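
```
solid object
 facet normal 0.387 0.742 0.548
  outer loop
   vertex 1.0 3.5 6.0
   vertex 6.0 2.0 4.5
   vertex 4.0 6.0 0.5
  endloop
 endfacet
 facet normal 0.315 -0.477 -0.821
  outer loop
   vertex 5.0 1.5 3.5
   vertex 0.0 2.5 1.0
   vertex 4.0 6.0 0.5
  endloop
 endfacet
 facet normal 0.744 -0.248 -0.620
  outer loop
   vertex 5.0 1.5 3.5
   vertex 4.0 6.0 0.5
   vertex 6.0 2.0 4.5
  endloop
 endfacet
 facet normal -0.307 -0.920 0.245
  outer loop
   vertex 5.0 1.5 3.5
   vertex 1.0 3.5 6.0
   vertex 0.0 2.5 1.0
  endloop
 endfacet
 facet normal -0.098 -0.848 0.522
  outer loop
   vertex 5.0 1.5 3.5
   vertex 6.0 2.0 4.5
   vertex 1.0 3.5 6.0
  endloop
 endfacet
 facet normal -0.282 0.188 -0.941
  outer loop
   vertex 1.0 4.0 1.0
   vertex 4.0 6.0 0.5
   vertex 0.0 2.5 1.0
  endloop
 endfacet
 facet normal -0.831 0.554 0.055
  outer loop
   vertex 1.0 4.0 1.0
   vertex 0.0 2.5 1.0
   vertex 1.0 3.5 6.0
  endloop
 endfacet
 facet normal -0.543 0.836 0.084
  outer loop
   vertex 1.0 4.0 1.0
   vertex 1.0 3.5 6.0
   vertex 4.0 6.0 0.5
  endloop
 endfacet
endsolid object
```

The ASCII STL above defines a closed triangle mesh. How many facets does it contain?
8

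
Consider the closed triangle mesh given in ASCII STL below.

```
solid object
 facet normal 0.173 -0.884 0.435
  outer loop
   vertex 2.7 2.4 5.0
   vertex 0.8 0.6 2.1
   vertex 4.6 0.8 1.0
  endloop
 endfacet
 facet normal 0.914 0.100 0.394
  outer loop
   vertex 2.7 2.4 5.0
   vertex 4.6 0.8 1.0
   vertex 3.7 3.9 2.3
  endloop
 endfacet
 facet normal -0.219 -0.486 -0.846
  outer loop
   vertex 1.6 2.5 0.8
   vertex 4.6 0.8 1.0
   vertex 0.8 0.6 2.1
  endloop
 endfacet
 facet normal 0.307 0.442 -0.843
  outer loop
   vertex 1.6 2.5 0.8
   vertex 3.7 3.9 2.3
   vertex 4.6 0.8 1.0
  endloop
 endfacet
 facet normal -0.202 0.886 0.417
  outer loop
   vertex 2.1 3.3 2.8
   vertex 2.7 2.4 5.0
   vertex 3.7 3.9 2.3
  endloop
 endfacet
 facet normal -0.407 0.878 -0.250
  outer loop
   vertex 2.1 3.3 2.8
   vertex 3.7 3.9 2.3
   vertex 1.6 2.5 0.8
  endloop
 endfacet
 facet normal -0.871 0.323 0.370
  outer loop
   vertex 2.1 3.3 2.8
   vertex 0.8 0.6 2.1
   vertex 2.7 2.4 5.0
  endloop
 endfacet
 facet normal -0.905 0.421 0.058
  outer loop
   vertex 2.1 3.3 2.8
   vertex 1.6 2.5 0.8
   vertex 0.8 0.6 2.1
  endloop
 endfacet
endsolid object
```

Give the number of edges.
12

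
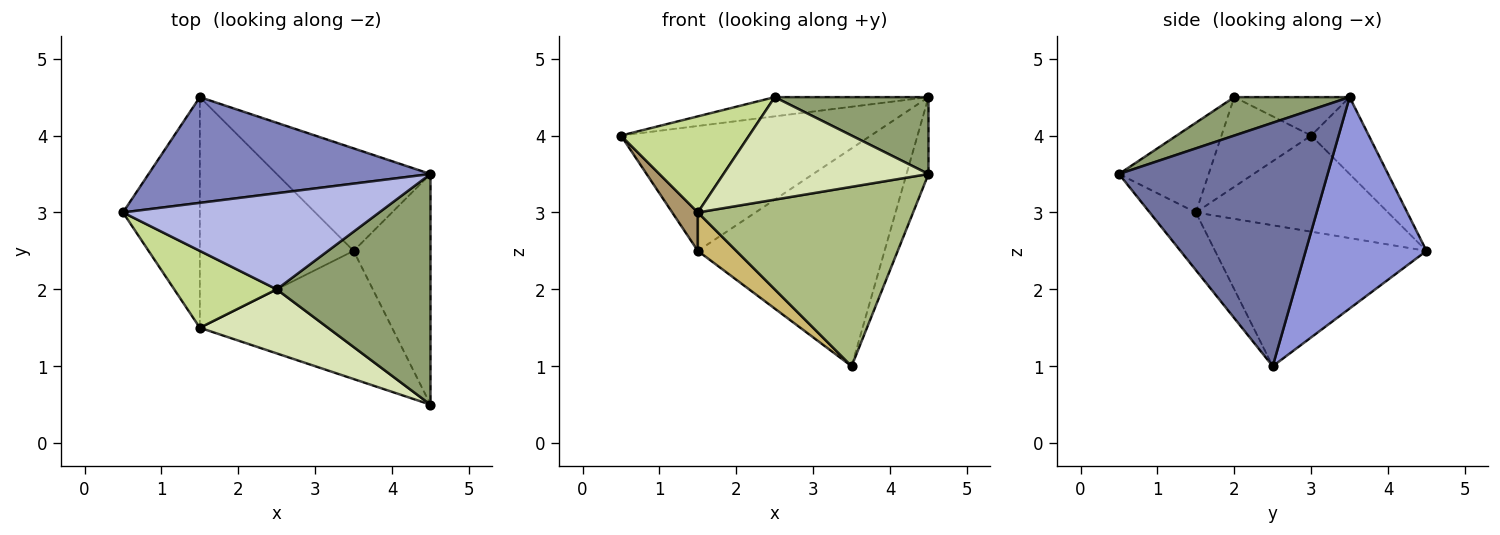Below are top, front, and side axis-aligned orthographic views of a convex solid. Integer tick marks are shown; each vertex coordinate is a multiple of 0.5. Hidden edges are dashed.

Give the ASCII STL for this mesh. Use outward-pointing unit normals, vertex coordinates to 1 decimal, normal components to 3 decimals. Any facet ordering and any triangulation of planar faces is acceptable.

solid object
 facet normal 0.949 0.100 -0.300
  outer loop
   vertex 3.5 2.5 1.0
   vertex 4.5 3.5 4.5
   vertex 4.5 0.5 3.5
  endloop
 endfacet
 facet normal -0.173 0.752 0.636
  outer loop
   vertex 1.5 4.5 2.5
   vertex 0.5 3.0 4.0
   vertex 4.5 3.5 4.5
  endloop
 endfacet
 facet normal 0.505 0.781 -0.367
  outer loop
   vertex 1.5 4.5 2.5
   vertex 4.5 3.5 4.5
   vertex 3.5 2.5 1.0
  endloop
 endfacet
 facet normal -0.146 0.194 0.970
  outer loop
   vertex 2.5 2.0 4.5
   vertex 4.5 3.5 4.5
   vertex 0.5 3.0 4.0
  endloop
 endfacet
 facet normal 0.231 -0.308 0.923
  outer loop
   vertex 2.5 2.0 4.5
   vertex 4.5 0.5 3.5
   vertex 4.5 3.5 4.5
  endloop
 endfacet
 facet normal -0.172 -0.802 -0.573
  outer loop
   vertex 1.5 1.5 3.0
   vertex 3.5 2.5 1.0
   vertex 4.5 0.5 3.5
  endloop
 endfacet
 facet normal -0.480 -0.685 0.548
  outer loop
   vertex 1.5 1.5 3.0
   vertex 2.5 2.0 4.5
   vertex 0.5 3.0 4.0
  endloop
 endfacet
 facet normal -0.348 -0.795 0.497
  outer loop
   vertex 1.5 1.5 3.0
   vertex 4.5 0.5 3.5
   vertex 2.5 2.0 4.5
  endloop
 endfacet
 facet normal -0.777 -0.104 -0.621
  outer loop
   vertex 1.5 1.5 3.0
   vertex 0.5 3.0 4.0
   vertex 1.5 4.5 2.5
  endloop
 endfacet
 facet normal -0.671 -0.122 -0.732
  outer loop
   vertex 1.5 1.5 3.0
   vertex 1.5 4.5 2.5
   vertex 3.5 2.5 1.0
  endloop
 endfacet
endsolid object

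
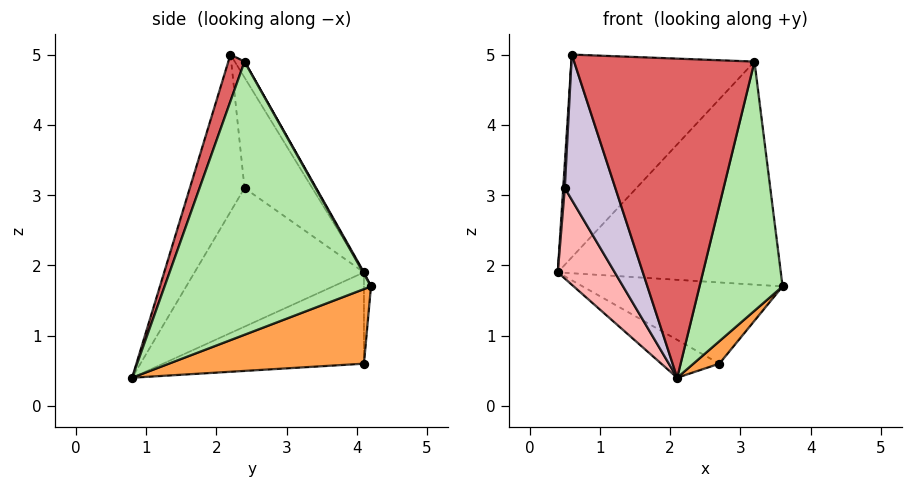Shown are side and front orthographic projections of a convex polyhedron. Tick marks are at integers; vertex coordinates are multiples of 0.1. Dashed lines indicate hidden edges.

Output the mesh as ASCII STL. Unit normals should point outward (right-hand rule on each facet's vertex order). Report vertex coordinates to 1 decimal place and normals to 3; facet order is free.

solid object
 facet normal -0.035 0.997 -0.062
  outer loop
   vertex 2.7 4.1 0.6
   vertex 0.4 4.1 1.9
   vertex 3.6 4.2 1.7
  endloop
 endfacet
 facet normal -0.487 0.141 -0.862
  outer loop
   vertex 2.7 4.1 0.6
   vertex 2.1 0.8 0.4
   vertex 0.4 4.1 1.9
  endloop
 endfacet
 facet normal 0.774 -0.103 -0.624
  outer loop
   vertex 2.7 4.1 0.6
   vertex 3.6 4.2 1.7
   vertex 2.1 0.8 0.4
  endloop
 endfacet
 facet normal 0.003 0.871 0.491
  outer loop
   vertex 3.2 2.4 4.9
   vertex 3.6 4.2 1.7
   vertex 0.4 4.1 1.9
  endloop
 endfacet
 facet normal -0.045 0.850 0.524
  outer loop
   vertex 3.2 2.4 4.9
   vertex 0.4 4.1 1.9
   vertex 0.6 2.2 5.0
  endloop
 endfacet
 facet normal 0.924 -0.372 -0.094
  outer loop
   vertex 3.2 2.4 4.9
   vertex 2.1 0.8 0.4
   vertex 3.6 4.2 1.7
  endloop
 endfacet
 facet normal 0.085 -0.945 0.315
  outer loop
   vertex 3.2 2.4 4.9
   vertex 0.6 2.2 5.0
   vertex 2.1 0.8 0.4
  endloop
 endfacet
 facet normal -0.888 -0.299 -0.349
  outer loop
   vertex 0.5 2.4 3.1
   vertex 0.4 4.1 1.9
   vertex 2.1 0.8 0.4
  endloop
 endfacet
 facet normal -0.998 -0.023 0.050
  outer loop
   vertex 0.5 2.4 3.1
   vertex 0.6 2.2 5.0
   vertex 0.4 4.1 1.9
  endloop
 endfacet
 facet normal -0.734 -0.679 -0.033
  outer loop
   vertex 0.5 2.4 3.1
   vertex 2.1 0.8 0.4
   vertex 0.6 2.2 5.0
  endloop
 endfacet
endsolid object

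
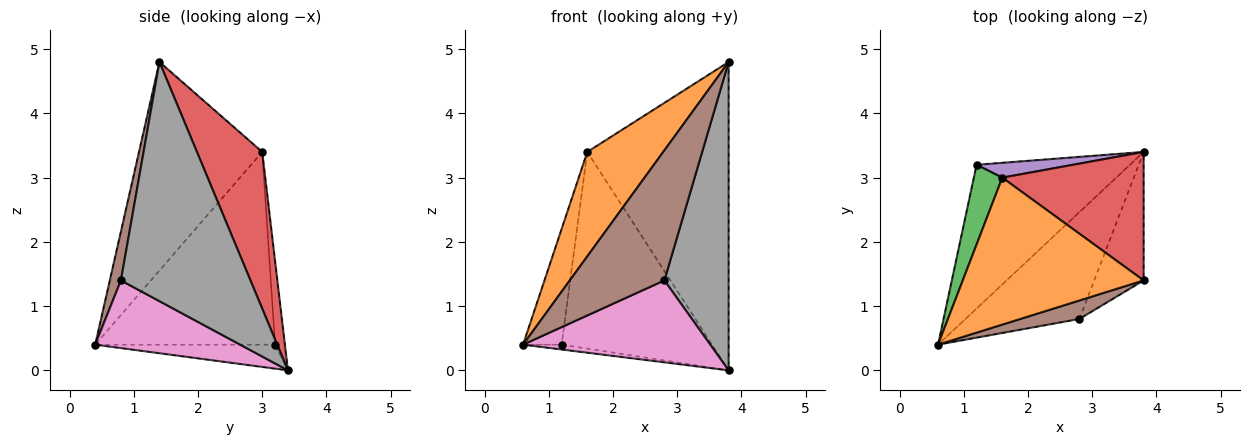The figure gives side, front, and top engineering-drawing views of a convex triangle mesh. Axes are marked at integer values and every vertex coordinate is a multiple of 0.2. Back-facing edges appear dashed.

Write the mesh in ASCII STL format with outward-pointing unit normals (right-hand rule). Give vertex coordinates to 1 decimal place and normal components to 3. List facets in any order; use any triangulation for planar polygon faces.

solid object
 facet normal -0.154 0.033 -0.987
  outer loop
   vertex 1.2 3.2 0.4
   vertex 3.8 3.4 0.0
   vertex 0.6 0.4 0.4
  endloop
 endfacet
 facet normal -0.685 -0.422 0.594
  outer loop
   vertex 1.6 3.0 3.4
   vertex 0.6 0.4 0.4
   vertex 3.8 1.4 4.8
  endloop
 endfacet
 facet normal -0.968 0.207 0.143
  outer loop
   vertex 1.6 3.0 3.4
   vertex 1.2 3.2 0.4
   vertex 0.6 0.4 0.4
  endloop
 endfacet
 facet normal 0.392 0.849 0.354
  outer loop
   vertex 1.6 3.0 3.4
   vertex 3.8 1.4 4.8
   vertex 3.8 3.4 0.0
  endloop
 endfacet
 facet normal -0.065 0.995 0.075
  outer loop
   vertex 1.6 3.0 3.4
   vertex 3.8 3.4 0.0
   vertex 1.2 3.2 0.4
  endloop
 endfacet
 facet normal 0.115 -0.983 0.140
  outer loop
   vertex 2.8 0.8 1.4
   vertex 3.8 1.4 4.8
   vertex 0.6 0.4 0.4
  endloop
 endfacet
 facet normal 0.426 -0.550 -0.718
  outer loop
   vertex 2.8 0.8 1.4
   vertex 0.6 0.4 0.4
   vertex 3.8 3.4 0.0
  endloop
 endfacet
 facet normal 0.881 -0.437 -0.182
  outer loop
   vertex 2.8 0.8 1.4
   vertex 3.8 3.4 0.0
   vertex 3.8 1.4 4.8
  endloop
 endfacet
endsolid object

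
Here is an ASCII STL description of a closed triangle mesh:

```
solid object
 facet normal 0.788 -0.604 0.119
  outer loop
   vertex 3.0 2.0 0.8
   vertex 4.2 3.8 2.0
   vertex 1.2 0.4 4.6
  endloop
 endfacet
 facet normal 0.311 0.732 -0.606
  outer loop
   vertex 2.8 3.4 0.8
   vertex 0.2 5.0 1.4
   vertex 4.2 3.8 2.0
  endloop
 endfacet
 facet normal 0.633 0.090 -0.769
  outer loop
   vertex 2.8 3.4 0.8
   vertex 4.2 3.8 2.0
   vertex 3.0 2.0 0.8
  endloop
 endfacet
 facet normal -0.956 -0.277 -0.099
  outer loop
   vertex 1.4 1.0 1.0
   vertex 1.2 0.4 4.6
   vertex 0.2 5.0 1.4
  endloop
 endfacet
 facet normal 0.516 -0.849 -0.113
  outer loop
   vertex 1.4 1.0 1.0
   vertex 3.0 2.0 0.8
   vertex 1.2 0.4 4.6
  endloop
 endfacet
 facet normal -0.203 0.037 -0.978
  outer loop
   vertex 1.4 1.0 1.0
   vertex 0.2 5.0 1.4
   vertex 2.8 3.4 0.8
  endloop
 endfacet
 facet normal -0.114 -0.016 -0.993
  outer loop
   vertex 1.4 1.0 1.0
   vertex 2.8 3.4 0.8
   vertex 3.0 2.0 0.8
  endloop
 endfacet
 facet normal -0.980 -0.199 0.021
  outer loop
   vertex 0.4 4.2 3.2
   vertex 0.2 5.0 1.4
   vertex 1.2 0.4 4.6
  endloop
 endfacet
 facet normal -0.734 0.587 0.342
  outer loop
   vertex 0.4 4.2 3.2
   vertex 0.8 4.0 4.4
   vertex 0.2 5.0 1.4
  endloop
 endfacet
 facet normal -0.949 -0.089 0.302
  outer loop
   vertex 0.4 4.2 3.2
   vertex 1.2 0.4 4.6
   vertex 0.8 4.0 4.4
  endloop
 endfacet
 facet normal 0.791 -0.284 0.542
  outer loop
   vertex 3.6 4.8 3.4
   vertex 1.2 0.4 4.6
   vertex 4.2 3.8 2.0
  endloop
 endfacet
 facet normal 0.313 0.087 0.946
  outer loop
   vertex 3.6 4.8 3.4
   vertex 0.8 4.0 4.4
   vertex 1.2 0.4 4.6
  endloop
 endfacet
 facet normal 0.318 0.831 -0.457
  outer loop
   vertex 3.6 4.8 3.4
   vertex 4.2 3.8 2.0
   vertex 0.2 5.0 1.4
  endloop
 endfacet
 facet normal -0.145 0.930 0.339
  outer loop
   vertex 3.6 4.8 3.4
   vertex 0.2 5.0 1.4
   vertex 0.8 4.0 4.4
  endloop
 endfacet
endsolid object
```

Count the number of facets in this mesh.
14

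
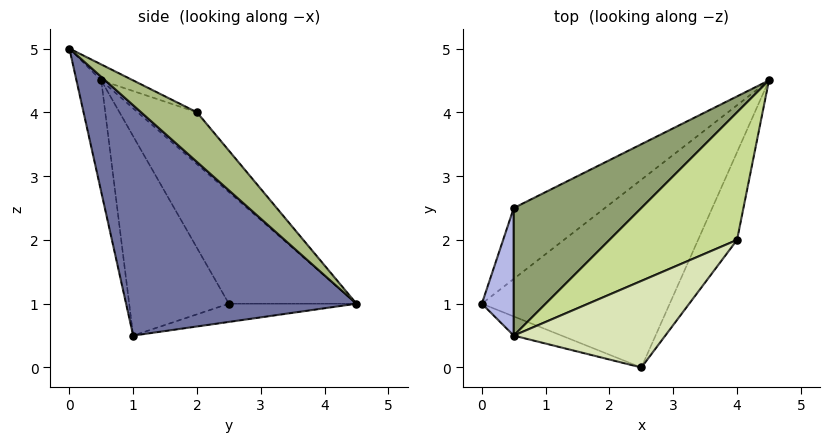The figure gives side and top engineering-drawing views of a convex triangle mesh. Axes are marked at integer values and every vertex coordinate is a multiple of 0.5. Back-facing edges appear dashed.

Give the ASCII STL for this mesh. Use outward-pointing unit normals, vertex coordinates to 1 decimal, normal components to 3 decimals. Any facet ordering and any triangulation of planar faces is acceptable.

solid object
 facet normal 0.574 -0.671 -0.468
  outer loop
   vertex 2.5 0.0 5.0
   vertex 0.0 1.0 0.5
   vertex 4.5 4.5 1.0
  endloop
 endfacet
 facet normal -0.183 0.365 -0.913
  outer loop
   vertex 0.5 2.5 1.0
   vertex 4.5 4.5 1.0
   vertex 0.0 1.0 0.5
  endloop
 endfacet
 facet normal -0.219 -0.971 -0.094
  outer loop
   vertex 0.5 0.5 4.5
   vertex 0.0 1.0 0.5
   vertex 2.5 0.0 5.0
  endloop
 endfacet
 facet normal -0.952 0.266 0.152
  outer loop
   vertex 0.5 0.5 4.5
   vertex 0.5 2.5 1.0
   vertex 0.0 1.0 0.5
  endloop
 endfacet
 facet normal -0.398 0.796 0.455
  outer loop
   vertex 0.5 0.5 4.5
   vertex 4.5 4.5 1.0
   vertex 0.5 2.5 1.0
  endloop
 endfacet
 facet normal 0.585 -0.668 -0.460
  outer loop
   vertex 4.0 2.0 4.0
   vertex 2.5 0.0 5.0
   vertex 4.5 4.5 1.0
  endloop
 endfacet
 facet normal -0.242 0.765 0.597
  outer loop
   vertex 4.0 2.0 4.0
   vertex 4.5 4.5 1.0
   vertex 0.5 0.5 4.5
  endloop
 endfacet
 facet normal -0.091 0.499 0.862
  outer loop
   vertex 4.0 2.0 4.0
   vertex 0.5 0.5 4.5
   vertex 2.5 0.0 5.0
  endloop
 endfacet
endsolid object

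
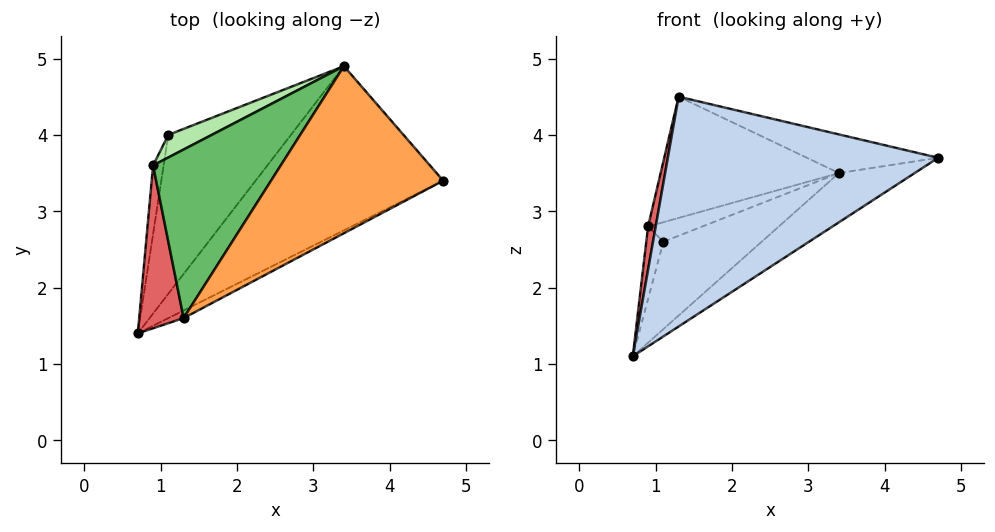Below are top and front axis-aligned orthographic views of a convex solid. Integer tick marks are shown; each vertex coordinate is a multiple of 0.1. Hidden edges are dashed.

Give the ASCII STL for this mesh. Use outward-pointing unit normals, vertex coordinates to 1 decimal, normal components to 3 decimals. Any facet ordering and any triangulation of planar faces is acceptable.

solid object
 facet normal 0.432 0.259 -0.864
  outer loop
   vertex 3.4 4.9 3.5
   vertex 4.7 3.4 3.7
   vertex 0.7 1.4 1.1
  endloop
 endfacet
 facet normal 0.462 -0.886 -0.029
  outer loop
   vertex 1.3 1.6 4.5
   vertex 0.7 1.4 1.1
   vertex 4.7 3.4 3.7
  endloop
 endfacet
 facet normal 0.109 0.224 0.968
  outer loop
   vertex 1.3 1.6 4.5
   vertex 4.7 3.4 3.7
   vertex 3.4 4.9 3.5
  endloop
 endfacet
 facet normal 0.153 0.476 -0.866
  outer loop
   vertex 1.1 4.0 2.6
   vertex 3.4 4.9 3.5
   vertex 0.7 1.4 1.1
  endloop
 endfacet
 facet normal -0.469 0.516 0.717
  outer loop
   vertex 0.9 3.6 2.8
   vertex 1.3 1.6 4.5
   vertex 3.4 4.9 3.5
  endloop
 endfacet
 facet normal -0.483 0.573 0.662
  outer loop
   vertex 0.9 3.6 2.8
   vertex 3.4 4.9 3.5
   vertex 1.1 4.0 2.6
  endloop
 endfacet
 facet normal -0.983 -0.047 0.176
  outer loop
   vertex 0.9 3.6 2.8
   vertex 0.7 1.4 1.1
   vertex 1.3 1.6 4.5
  endloop
 endfacet
 facet normal -0.906 0.307 -0.291
  outer loop
   vertex 0.9 3.6 2.8
   vertex 1.1 4.0 2.6
   vertex 0.7 1.4 1.1
  endloop
 endfacet
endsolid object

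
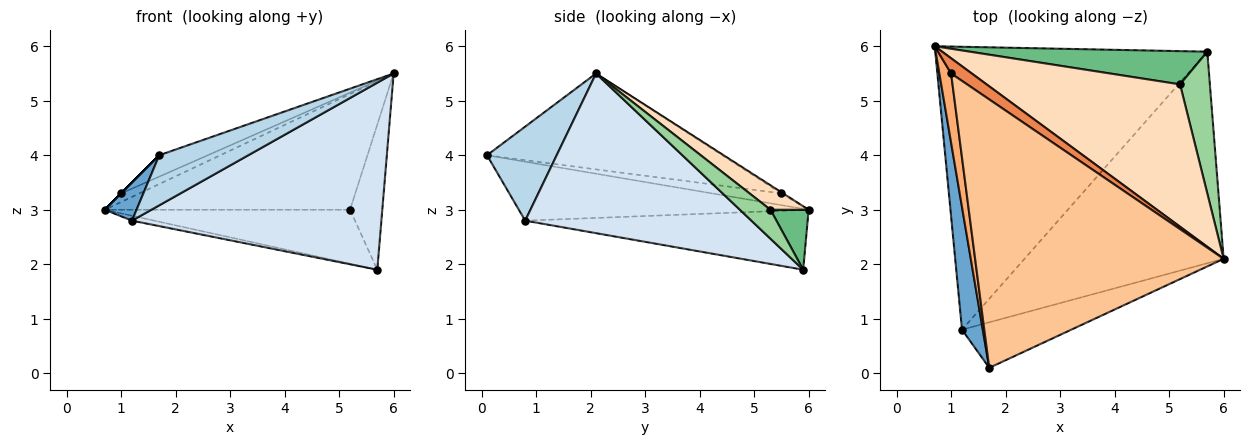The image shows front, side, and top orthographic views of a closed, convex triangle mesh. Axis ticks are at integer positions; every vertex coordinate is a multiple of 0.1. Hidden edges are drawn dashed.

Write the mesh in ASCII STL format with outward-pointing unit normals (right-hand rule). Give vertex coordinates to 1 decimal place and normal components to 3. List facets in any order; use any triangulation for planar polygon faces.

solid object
 facet normal -0.938 -0.103 0.331
  outer loop
   vertex 1.2 0.8 2.8
   vertex 1.7 0.1 4.0
   vertex 0.7 6.0 3.0
  endloop
 endfacet
 facet normal -0.215 0.017 -0.977
  outer loop
   vertex 1.2 0.8 2.8
   vertex 0.7 6.0 3.0
   vertex 5.7 5.9 1.9
  endloop
 endfacet
 facet normal 0.501 -0.640 -0.582
  outer loop
   vertex 1.2 0.8 2.8
   vertex 6.0 2.1 5.5
   vertex 1.7 0.1 4.0
  endloop
 endfacet
 facet normal 0.515 -0.568 -0.642
  outer loop
   vertex 1.2 0.8 2.8
   vertex 5.7 5.9 1.9
   vertex 6.0 2.1 5.5
  endloop
 endfacet
 facet normal -0.047 0.493 0.869
  outer loop
   vertex 1.0 5.5 3.3
   vertex 6.0 2.1 5.5
   vertex 0.7 6.0 3.0
  endloop
 endfacet
 facet normal -0.707 0.000 0.707
  outer loop
   vertex 1.0 5.5 3.3
   vertex 0.7 6.0 3.0
   vertex 1.7 0.1 4.0
  endloop
 endfacet
 facet normal -0.359 0.074 0.930
  outer loop
   vertex 1.0 5.5 3.3
   vertex 1.7 0.1 4.0
   vertex 6.0 2.1 5.5
  endloop
 endfacet
 facet normal 0.098 0.628 0.772
  outer loop
   vertex 5.2 5.3 3.0
   vertex 0.7 6.0 3.0
   vertex 6.0 2.1 5.5
  endloop
 endfacet
 facet normal 0.131 0.844 0.520
  outer loop
   vertex 5.2 5.3 3.0
   vertex 5.7 5.9 1.9
   vertex 0.7 6.0 3.0
  endloop
 endfacet
 facet normal 0.561 0.592 0.578
  outer loop
   vertex 5.2 5.3 3.0
   vertex 6.0 2.1 5.5
   vertex 5.7 5.9 1.9
  endloop
 endfacet
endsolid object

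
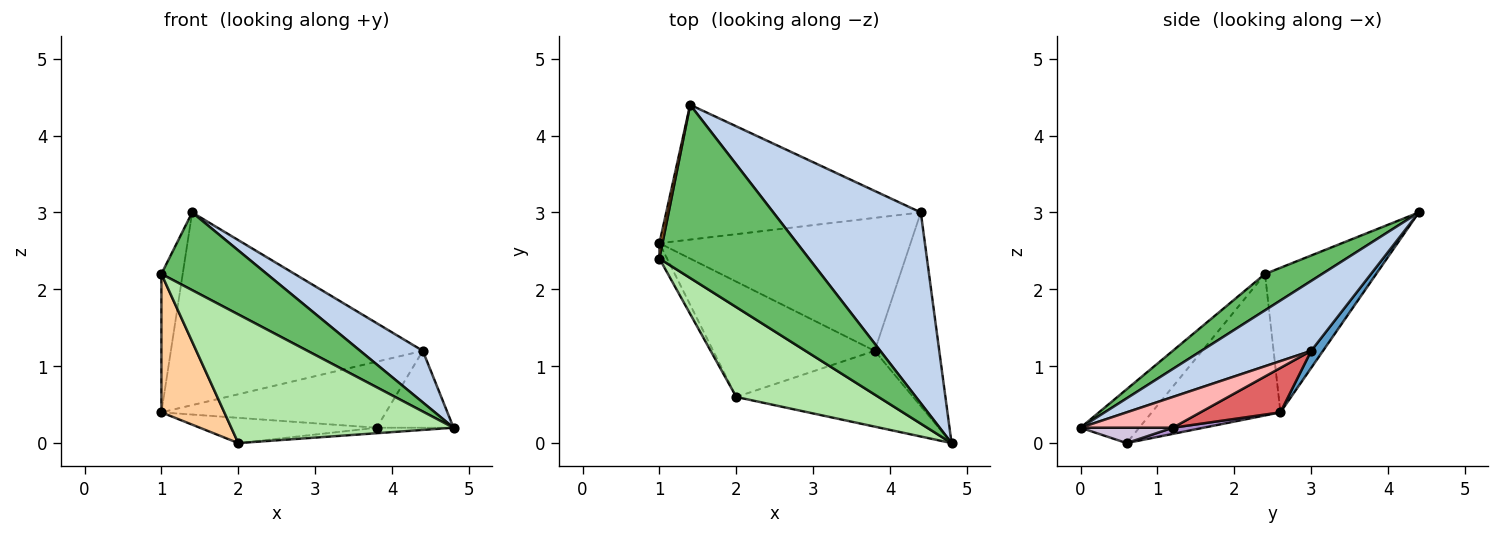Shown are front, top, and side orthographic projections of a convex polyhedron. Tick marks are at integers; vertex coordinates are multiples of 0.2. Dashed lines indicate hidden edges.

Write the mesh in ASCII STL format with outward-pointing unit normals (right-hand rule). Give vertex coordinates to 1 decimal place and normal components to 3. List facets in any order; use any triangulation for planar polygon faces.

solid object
 facet normal 0.038 0.819 -0.573
  outer loop
   vertex 4.4 3.0 1.2
   vertex 1.0 2.6 0.4
   vertex 1.4 4.4 3.0
  endloop
 endfacet
 facet normal 0.416 -0.237 0.878
  outer loop
   vertex 4.4 3.0 1.2
   vertex 1.4 4.4 3.0
   vertex 4.8 0.0 0.2
  endloop
 endfacet
 facet normal -0.982 0.188 0.021
  outer loop
   vertex 1.0 2.4 2.2
   vertex 1.4 4.4 3.0
   vertex 1.0 2.6 0.4
  endloop
 endfacet
 facet normal -0.897 -0.439 -0.049
  outer loop
   vertex 1.0 2.4 2.2
   vertex 1.0 2.6 0.4
   vertex 2.0 0.6 0.0
  endloop
 endfacet
 facet normal 0.216 -0.400 0.891
  outer loop
   vertex 1.0 2.4 2.2
   vertex 4.8 0.0 0.2
   vertex 1.4 4.4 3.0
  endloop
 endfacet
 facet normal -0.212 -0.801 0.559
  outer loop
   vertex 1.0 2.4 2.2
   vertex 2.0 0.6 0.0
   vertex 4.8 0.0 0.2
  endloop
 endfacet
 facet normal 0.156 0.439 -0.885
  outer loop
   vertex 3.8 1.2 0.2
   vertex 1.0 2.6 0.4
   vertex 4.4 3.0 1.2
  endloop
 endfacet
 facet normal 0.405 0.337 -0.850
  outer loop
   vertex 3.8 1.2 0.2
   vertex 4.4 3.0 1.2
   vertex 4.8 0.0 0.2
  endloop
 endfacet
 facet normal 0.037 0.214 -0.976
  outer loop
   vertex 3.8 1.2 0.2
   vertex 2.0 0.6 0.0
   vertex 1.0 2.6 0.4
  endloop
 endfacet
 facet normal 0.086 0.072 -0.994
  outer loop
   vertex 3.8 1.2 0.2
   vertex 4.8 0.0 0.2
   vertex 2.0 0.6 0.0
  endloop
 endfacet
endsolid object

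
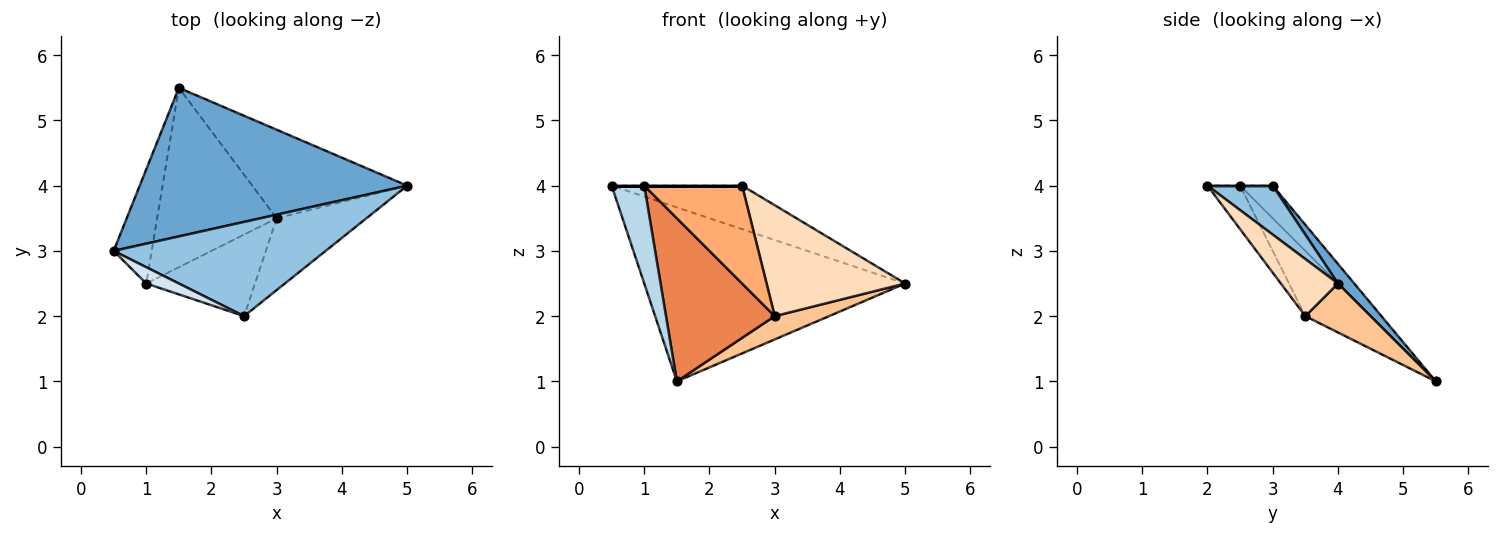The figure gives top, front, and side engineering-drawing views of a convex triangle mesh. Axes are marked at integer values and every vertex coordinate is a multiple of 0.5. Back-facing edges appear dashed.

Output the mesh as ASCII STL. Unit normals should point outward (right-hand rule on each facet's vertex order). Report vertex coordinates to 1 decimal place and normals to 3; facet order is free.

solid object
 facet normal 0.047 0.760 0.649
  outer loop
   vertex 1.5 5.5 1.0
   vertex 0.5 3.0 4.0
   vertex 5.0 4.0 2.5
  endloop
 endfacet
 facet normal 0.205 0.410 0.889
  outer loop
   vertex 2.5 2.0 4.0
   vertex 5.0 4.0 2.5
   vertex 0.5 3.0 4.0
  endloop
 endfacet
 facet normal -0.545 -0.545 -0.636
  outer loop
   vertex 1.0 2.5 4.0
   vertex 0.5 3.0 4.0
   vertex 1.5 5.5 1.0
  endloop
 endfacet
 facet normal 0.000 0.000 1.000
  outer loop
   vertex 1.0 2.5 4.0
   vertex 2.5 2.0 4.0
   vertex 0.5 3.0 4.0
  endloop
 endfacet
 facet normal -0.374 -0.624 -0.686
  outer loop
   vertex 3.0 3.5 2.0
   vertex 1.0 2.5 4.0
   vertex 1.5 5.5 1.0
  endloop
 endfacet
 facet normal -0.248 -0.744 -0.620
  outer loop
   vertex 3.0 3.5 2.0
   vertex 2.5 2.0 4.0
   vertex 1.0 2.5 4.0
  endloop
 endfacet
 facet normal 0.292 -0.243 -0.925
  outer loop
   vertex 3.0 3.5 2.0
   vertex 1.5 5.5 1.0
   vertex 5.0 4.0 2.5
  endloop
 endfacet
 facet normal 0.327 -0.793 -0.513
  outer loop
   vertex 3.0 3.5 2.0
   vertex 5.0 4.0 2.5
   vertex 2.5 2.0 4.0
  endloop
 endfacet
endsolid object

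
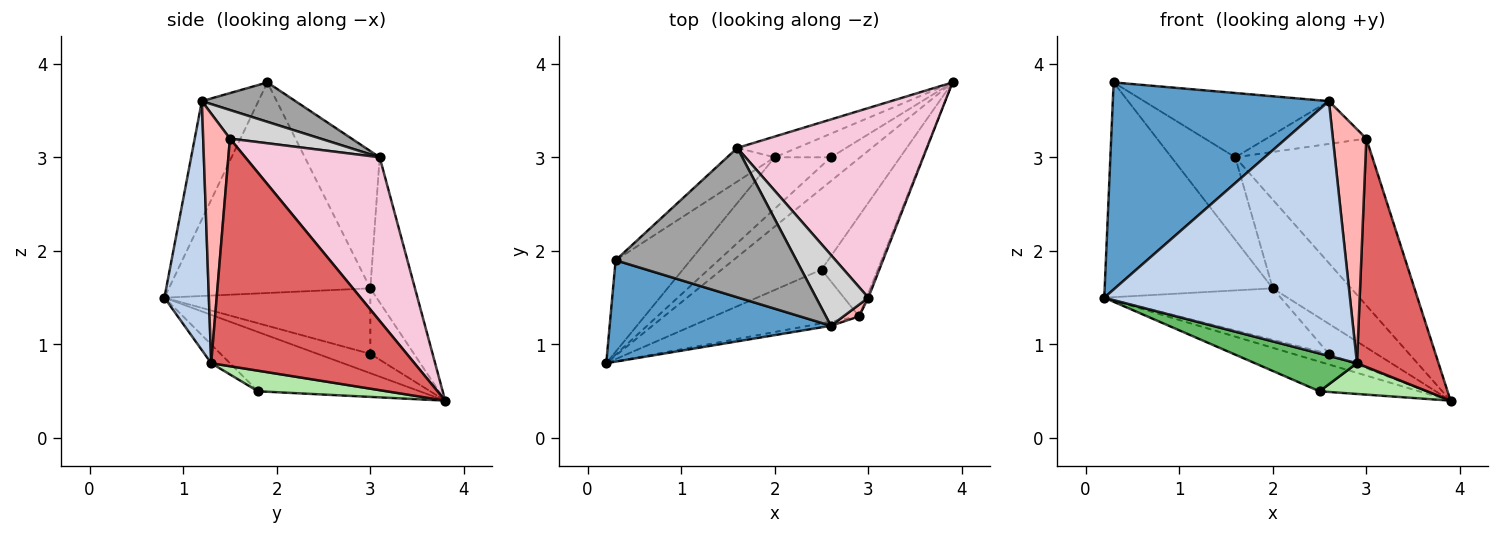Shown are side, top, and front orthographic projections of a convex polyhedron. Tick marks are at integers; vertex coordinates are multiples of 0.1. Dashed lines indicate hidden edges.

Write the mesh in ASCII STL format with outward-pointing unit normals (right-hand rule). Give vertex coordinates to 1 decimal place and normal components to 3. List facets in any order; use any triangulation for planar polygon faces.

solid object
 facet normal -0.229 -0.874 0.428
  outer loop
   vertex 2.6 1.2 3.6
   vertex 0.3 1.9 3.8
   vertex 0.2 0.8 1.5
  endloop
 endfacet
 facet normal 0.178 -0.984 -0.016
  outer loop
   vertex 2.6 1.2 3.6
   vertex 0.2 0.8 1.5
   vertex 2.9 1.3 0.8
  endloop
 endfacet
 facet normal -0.741 0.618 -0.263
  outer loop
   vertex 2.0 3.0 1.6
   vertex 0.2 0.8 1.5
   vertex 0.3 1.9 3.8
  endloop
 endfacet
 facet normal -0.487 0.300 -0.820
  outer loop
   vertex 2.5 1.8 0.5
   vertex 0.2 0.8 1.5
   vertex 3.9 3.8 0.4
  endloop
 endfacet
 facet normal -0.105 -0.572 -0.813
  outer loop
   vertex 2.5 1.8 0.5
   vertex 2.9 1.3 0.8
   vertex 0.2 0.8 1.5
  endloop
 endfacet
 facet normal 0.331 -0.277 -0.902
  outer loop
   vertex 2.5 1.8 0.5
   vertex 3.9 3.8 0.4
   vertex 2.9 1.3 0.8
  endloop
 endfacet
 facet normal 0.928 -0.372 -0.008
  outer loop
   vertex 3.0 1.5 3.2
   vertex 2.9 1.3 0.8
   vertex 3.9 3.8 0.4
  endloop
 endfacet
 facet normal 0.624 -0.780 0.039
  outer loop
   vertex 3.0 1.5 3.2
   vertex 2.6 1.2 3.6
   vertex 2.9 1.3 0.8
  endloop
 endfacet
 facet normal -0.516 0.349 -0.782
  outer loop
   vertex 2.6 3.0 0.9
   vertex 3.9 3.8 0.4
   vertex 0.2 0.8 1.5
  endloop
 endfacet
 facet normal -0.636 0.545 -0.545
  outer loop
   vertex 2.6 3.0 0.9
   vertex 0.2 0.8 1.5
   vertex 2.0 3.0 1.6
  endloop
 endfacet
 facet normal -0.585 0.637 -0.501
  outer loop
   vertex 2.6 3.0 0.9
   vertex 2.0 3.0 1.6
   vertex 3.9 3.8 0.4
  endloop
 endfacet
 facet normal -0.485 0.852 -0.199
  outer loop
   vertex 1.6 3.1 3.0
   vertex 3.9 3.8 0.4
   vertex 2.0 3.0 1.6
  endloop
 endfacet
 facet normal -0.736 0.627 -0.255
  outer loop
   vertex 1.6 3.1 3.0
   vertex 2.0 3.0 1.6
   vertex 0.3 1.9 3.8
  endloop
 endfacet
 facet normal 0.544 0.554 0.630
  outer loop
   vertex 1.6 3.1 3.0
   vertex 3.0 1.5 3.2
   vertex 3.9 3.8 0.4
  endloop
 endfacet
 facet normal 0.196 0.388 0.901
  outer loop
   vertex 1.6 3.1 3.0
   vertex 0.3 1.9 3.8
   vertex 2.6 1.2 3.6
  endloop
 endfacet
 facet normal 0.424 0.468 0.775
  outer loop
   vertex 1.6 3.1 3.0
   vertex 2.6 1.2 3.6
   vertex 3.0 1.5 3.2
  endloop
 endfacet
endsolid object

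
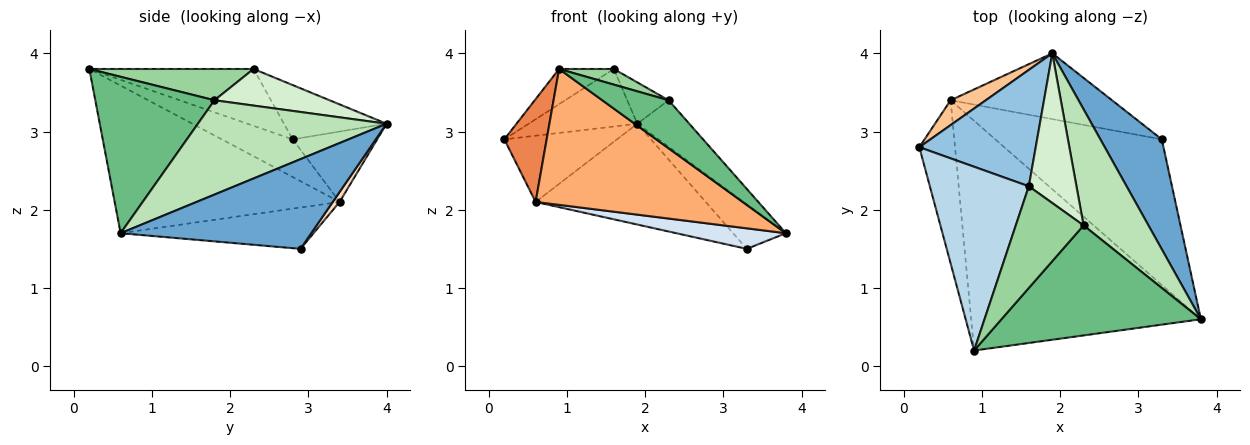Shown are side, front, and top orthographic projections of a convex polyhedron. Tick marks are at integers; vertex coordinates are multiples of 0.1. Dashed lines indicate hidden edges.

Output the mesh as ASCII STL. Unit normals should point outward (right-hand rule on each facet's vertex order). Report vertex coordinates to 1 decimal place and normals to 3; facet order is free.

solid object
 facet normal 0.804 0.223 0.551
  outer loop
   vertex 3.3 2.9 1.5
   vertex 1.9 4.0 3.1
   vertex 3.8 0.6 1.7
  endloop
 endfacet
 facet normal -0.386 0.409 0.827
  outer loop
   vertex 1.6 2.3 3.8
   vertex 1.9 4.0 3.1
   vertex 0.2 2.8 2.9
  endloop
 endfacet
 facet normal -0.491 0.164 0.855
  outer loop
   vertex 1.6 2.3 3.8
   vertex 0.2 2.8 2.9
   vertex 0.9 0.2 3.8
  endloop
 endfacet
 facet normal -0.239 -0.136 -0.962
  outer loop
   vertex 0.6 3.4 2.1
   vertex 3.3 2.9 1.5
   vertex 3.8 0.6 1.7
  endloop
 endfacet
 facet normal -0.666 -0.398 -0.631
  outer loop
   vertex 0.6 3.4 2.1
   vertex 0.9 0.2 3.8
   vertex 0.2 2.8 2.9
  endloop
 endfacet
 facet normal -0.484 -0.446 -0.753
  outer loop
   vertex 0.6 3.4 2.1
   vertex 3.8 0.6 1.7
   vertex 0.9 0.2 3.8
  endloop
 endfacet
 facet normal -0.575 0.766 0.287
  outer loop
   vertex 0.6 3.4 2.1
   vertex 0.2 2.8 2.9
   vertex 1.9 4.0 3.1
  endloop
 endfacet
 facet normal 0.034 0.837 -0.546
  outer loop
   vertex 0.6 3.4 2.1
   vertex 1.9 4.0 3.1
   vertex 3.3 2.9 1.5
  endloop
 endfacet
 facet normal 0.584 -0.325 0.744
  outer loop
   vertex 2.3 1.8 3.4
   vertex 0.9 0.2 3.8
   vertex 3.8 0.6 1.7
  endloop
 endfacet
 facet normal 0.415 -0.138 0.899
  outer loop
   vertex 2.3 1.8 3.4
   vertex 1.6 2.3 3.8
   vertex 0.9 0.2 3.8
  endloop
 endfacet
 facet normal 0.803 0.221 0.553
  outer loop
   vertex 2.3 1.8 3.4
   vertex 3.8 0.6 1.7
   vertex 1.9 4.0 3.1
  endloop
 endfacet
 facet normal 0.595 0.214 0.775
  outer loop
   vertex 2.3 1.8 3.4
   vertex 1.9 4.0 3.1
   vertex 1.6 2.3 3.8
  endloop
 endfacet
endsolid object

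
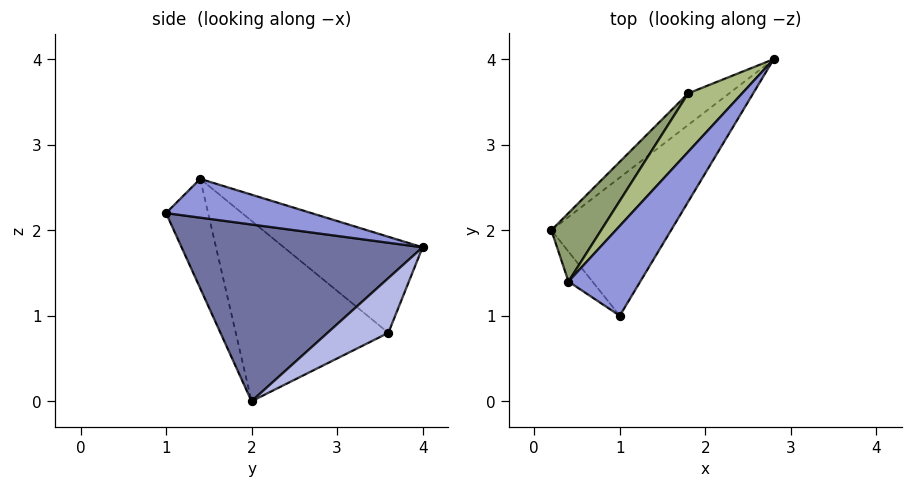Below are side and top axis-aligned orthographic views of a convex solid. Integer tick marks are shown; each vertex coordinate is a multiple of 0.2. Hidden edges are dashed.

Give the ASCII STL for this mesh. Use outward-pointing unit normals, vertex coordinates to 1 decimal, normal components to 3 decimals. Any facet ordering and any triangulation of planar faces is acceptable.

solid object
 facet normal 0.719 -0.496 -0.487
  outer loop
   vertex 1.0 1.0 2.2
   vertex 0.2 2.0 0.0
   vertex 2.8 4.0 1.8
  endloop
 endfacet
 facet normal -0.610 -0.781 -0.133
  outer loop
   vertex 0.4 1.4 2.6
   vertex 0.2 2.0 0.0
   vertex 1.0 1.0 2.2
  endloop
 endfacet
 facet normal 0.468 -0.165 0.868
  outer loop
   vertex 0.4 1.4 2.6
   vertex 1.0 1.0 2.2
   vertex 2.8 4.0 1.8
  endloop
 endfacet
 facet normal 0.716 -0.447 -0.537
  outer loop
   vertex 1.8 3.6 0.8
   vertex 2.8 4.0 1.8
   vertex 0.2 2.0 0.0
  endloop
 endfacet
 facet normal -0.741 0.639 0.205
  outer loop
   vertex 1.8 3.6 0.8
   vertex 0.2 2.0 0.0
   vertex 0.4 1.4 2.6
  endloop
 endfacet
 facet normal -0.630 0.691 0.354
  outer loop
   vertex 1.8 3.6 0.8
   vertex 0.4 1.4 2.6
   vertex 2.8 4.0 1.8
  endloop
 endfacet
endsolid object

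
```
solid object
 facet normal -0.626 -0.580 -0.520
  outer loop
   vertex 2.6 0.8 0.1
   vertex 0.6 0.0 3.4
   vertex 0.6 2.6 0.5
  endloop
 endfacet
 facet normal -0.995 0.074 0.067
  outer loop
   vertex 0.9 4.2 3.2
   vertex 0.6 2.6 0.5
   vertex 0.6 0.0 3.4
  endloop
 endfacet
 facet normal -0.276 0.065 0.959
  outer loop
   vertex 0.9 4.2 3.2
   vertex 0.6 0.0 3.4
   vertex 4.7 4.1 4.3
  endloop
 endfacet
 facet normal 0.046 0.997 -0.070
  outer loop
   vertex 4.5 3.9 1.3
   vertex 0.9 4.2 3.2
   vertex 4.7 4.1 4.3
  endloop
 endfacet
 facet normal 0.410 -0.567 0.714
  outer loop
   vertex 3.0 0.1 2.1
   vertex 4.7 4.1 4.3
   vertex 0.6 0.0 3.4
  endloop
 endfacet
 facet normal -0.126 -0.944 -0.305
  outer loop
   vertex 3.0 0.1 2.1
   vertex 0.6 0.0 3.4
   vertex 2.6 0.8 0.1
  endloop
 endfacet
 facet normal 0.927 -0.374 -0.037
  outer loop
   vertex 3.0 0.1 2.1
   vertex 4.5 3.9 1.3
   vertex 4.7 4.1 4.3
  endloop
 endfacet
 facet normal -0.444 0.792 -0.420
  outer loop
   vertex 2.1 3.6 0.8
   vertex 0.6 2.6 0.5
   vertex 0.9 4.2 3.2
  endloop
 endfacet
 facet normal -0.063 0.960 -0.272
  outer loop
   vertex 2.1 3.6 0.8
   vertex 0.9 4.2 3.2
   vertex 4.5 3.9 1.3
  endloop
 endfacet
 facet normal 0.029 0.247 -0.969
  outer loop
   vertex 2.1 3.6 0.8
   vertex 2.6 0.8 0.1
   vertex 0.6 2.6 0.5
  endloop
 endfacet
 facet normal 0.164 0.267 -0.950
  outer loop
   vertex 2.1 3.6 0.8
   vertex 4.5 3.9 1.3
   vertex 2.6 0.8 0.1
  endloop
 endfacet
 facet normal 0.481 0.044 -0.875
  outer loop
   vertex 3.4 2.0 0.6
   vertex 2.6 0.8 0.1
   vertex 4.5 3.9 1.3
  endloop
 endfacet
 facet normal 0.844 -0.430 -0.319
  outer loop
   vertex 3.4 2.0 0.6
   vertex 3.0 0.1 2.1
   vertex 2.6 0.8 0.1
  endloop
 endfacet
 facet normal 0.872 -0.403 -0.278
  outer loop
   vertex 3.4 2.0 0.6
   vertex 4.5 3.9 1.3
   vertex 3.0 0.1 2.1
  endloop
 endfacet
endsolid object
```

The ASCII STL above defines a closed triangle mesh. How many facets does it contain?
14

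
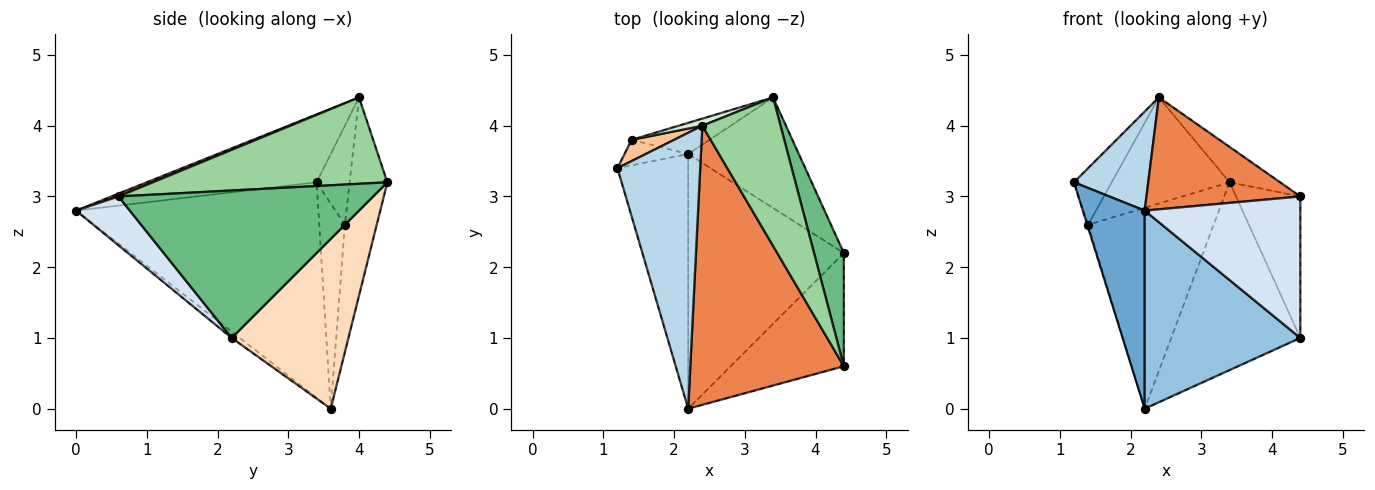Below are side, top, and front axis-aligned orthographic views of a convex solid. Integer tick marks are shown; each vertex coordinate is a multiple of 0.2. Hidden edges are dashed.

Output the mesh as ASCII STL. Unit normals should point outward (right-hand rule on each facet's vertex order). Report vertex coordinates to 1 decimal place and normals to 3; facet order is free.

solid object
 facet normal -0.923 -0.236 -0.303
  outer loop
   vertex 2.2 3.6 0.0
   vertex 2.2 0.0 2.8
   vertex 1.2 3.4 3.2
  endloop
 endfacet
 facet normal -0.032 -0.614 -0.789
  outer loop
   vertex 2.2 3.6 0.0
   vertex 4.4 2.2 1.0
   vertex 2.2 0.0 2.8
  endloop
 endfacet
 facet normal -0.611 -0.267 0.745
  outer loop
   vertex 2.4 4.0 4.4
   vertex 1.2 3.4 3.2
   vertex 2.2 0.0 2.8
  endloop
 endfacet
 facet normal 0.260 -0.754 -0.603
  outer loop
   vertex 4.4 0.6 3.0
   vertex 2.2 0.0 2.8
   vertex 4.4 2.2 1.0
  endloop
 endfacet
 facet normal 0.017 -0.372 0.928
  outer loop
   vertex 4.4 0.6 3.0
   vertex 2.4 4.0 4.4
   vertex 2.2 0.0 2.8
  endloop
 endfacet
 facet normal -0.955 0.033 -0.296
  outer loop
   vertex 1.4 3.8 2.6
   vertex 2.2 3.6 0.0
   vertex 1.2 3.4 3.2
  endloop
 endfacet
 facet normal -0.634 0.724 0.272
  outer loop
   vertex 1.4 3.8 2.6
   vertex 1.2 3.4 3.2
   vertex 2.4 4.0 4.4
  endloop
 endfacet
 facet normal 0.615 0.680 -0.400
  outer loop
   vertex 3.4 4.4 3.2
   vertex 4.4 2.2 1.0
   vertex 2.2 3.6 0.0
  endloop
 endfacet
 facet normal 0.951 0.240 0.192
  outer loop
   vertex 3.4 4.4 3.2
   vertex 4.4 0.6 3.0
   vertex 4.4 2.2 1.0
  endloop
 endfacet
 facet normal 0.732 0.158 0.663
  outer loop
   vertex 3.4 4.4 3.2
   vertex 2.4 4.0 4.4
   vertex 4.4 0.6 3.0
  endloop
 endfacet
 facet normal -0.243 0.959 -0.149
  outer loop
   vertex 3.4 4.4 3.2
   vertex 2.2 3.6 0.0
   vertex 1.4 3.8 2.6
  endloop
 endfacet
 facet normal -0.304 0.951 0.063
  outer loop
   vertex 3.4 4.4 3.2
   vertex 1.4 3.8 2.6
   vertex 2.4 4.0 4.4
  endloop
 endfacet
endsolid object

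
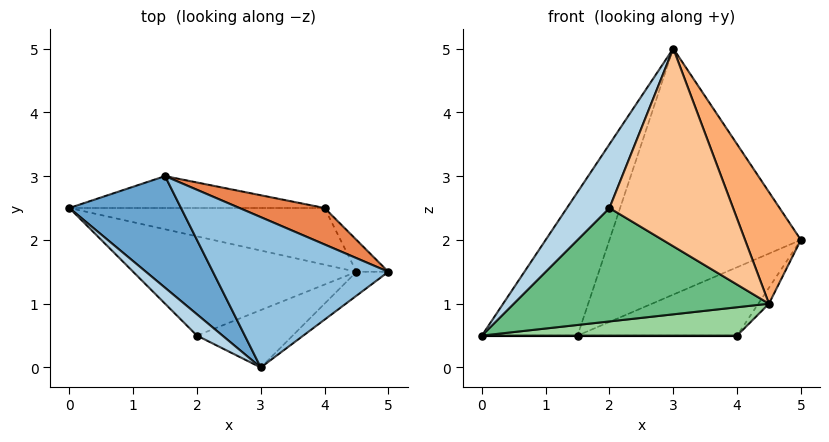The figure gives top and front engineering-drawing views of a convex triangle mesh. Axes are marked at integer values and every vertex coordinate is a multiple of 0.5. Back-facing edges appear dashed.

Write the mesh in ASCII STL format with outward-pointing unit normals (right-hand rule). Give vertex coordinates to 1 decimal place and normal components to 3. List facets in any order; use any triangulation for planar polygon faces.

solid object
 facet normal -0.254 0.763 0.594
  outer loop
   vertex 1.5 3.0 0.5
   vertex 0.0 2.5 0.5
   vertex 3.0 0.0 5.0
  endloop
 endfacet
 facet normal 0.141 0.845 0.516
  outer loop
   vertex 1.5 3.0 0.5
   vertex 3.0 0.0 5.0
   vertex 5.0 1.5 2.0
  endloop
 endfacet
 facet normal -0.784 -0.588 0.196
  outer loop
   vertex 2.0 0.5 2.5
   vertex 3.0 0.0 5.0
   vertex 0.0 2.5 0.5
  endloop
 endfacet
 facet normal 0.000 0.000 -1.000
  outer loop
   vertex 4.0 2.5 0.5
   vertex 0.0 2.5 0.5
   vertex 1.5 3.0 0.5
  endloop
 endfacet
 facet normal 0.174 0.869 0.463
  outer loop
   vertex 4.0 2.5 0.5
   vertex 1.5 3.0 0.5
   vertex 5.0 1.5 2.0
  endloop
 endfacet
 facet normal 0.386 -0.902 -0.193
  outer loop
   vertex 4.5 1.5 1.0
   vertex 5.0 1.5 2.0
   vertex 3.0 0.0 5.0
  endloop
 endfacet
 facet normal 0.212 -0.939 -0.272
  outer loop
   vertex 4.5 1.5 1.0
   vertex 3.0 0.0 5.0
   vertex 2.0 0.5 2.5
  endloop
 endfacet
 facet normal 0.873 0.218 -0.436
  outer loop
   vertex 4.5 1.5 1.0
   vertex 4.0 2.5 0.5
   vertex 5.0 1.5 2.0
  endloop
 endfacet
 facet normal -0.094 -0.749 -0.656
  outer loop
   vertex 4.5 1.5 1.0
   vertex 2.0 0.5 2.5
   vertex 0.0 2.5 0.5
  endloop
 endfacet
 facet normal 0.000 -0.447 -0.894
  outer loop
   vertex 4.5 1.5 1.0
   vertex 0.0 2.5 0.5
   vertex 4.0 2.5 0.5
  endloop
 endfacet
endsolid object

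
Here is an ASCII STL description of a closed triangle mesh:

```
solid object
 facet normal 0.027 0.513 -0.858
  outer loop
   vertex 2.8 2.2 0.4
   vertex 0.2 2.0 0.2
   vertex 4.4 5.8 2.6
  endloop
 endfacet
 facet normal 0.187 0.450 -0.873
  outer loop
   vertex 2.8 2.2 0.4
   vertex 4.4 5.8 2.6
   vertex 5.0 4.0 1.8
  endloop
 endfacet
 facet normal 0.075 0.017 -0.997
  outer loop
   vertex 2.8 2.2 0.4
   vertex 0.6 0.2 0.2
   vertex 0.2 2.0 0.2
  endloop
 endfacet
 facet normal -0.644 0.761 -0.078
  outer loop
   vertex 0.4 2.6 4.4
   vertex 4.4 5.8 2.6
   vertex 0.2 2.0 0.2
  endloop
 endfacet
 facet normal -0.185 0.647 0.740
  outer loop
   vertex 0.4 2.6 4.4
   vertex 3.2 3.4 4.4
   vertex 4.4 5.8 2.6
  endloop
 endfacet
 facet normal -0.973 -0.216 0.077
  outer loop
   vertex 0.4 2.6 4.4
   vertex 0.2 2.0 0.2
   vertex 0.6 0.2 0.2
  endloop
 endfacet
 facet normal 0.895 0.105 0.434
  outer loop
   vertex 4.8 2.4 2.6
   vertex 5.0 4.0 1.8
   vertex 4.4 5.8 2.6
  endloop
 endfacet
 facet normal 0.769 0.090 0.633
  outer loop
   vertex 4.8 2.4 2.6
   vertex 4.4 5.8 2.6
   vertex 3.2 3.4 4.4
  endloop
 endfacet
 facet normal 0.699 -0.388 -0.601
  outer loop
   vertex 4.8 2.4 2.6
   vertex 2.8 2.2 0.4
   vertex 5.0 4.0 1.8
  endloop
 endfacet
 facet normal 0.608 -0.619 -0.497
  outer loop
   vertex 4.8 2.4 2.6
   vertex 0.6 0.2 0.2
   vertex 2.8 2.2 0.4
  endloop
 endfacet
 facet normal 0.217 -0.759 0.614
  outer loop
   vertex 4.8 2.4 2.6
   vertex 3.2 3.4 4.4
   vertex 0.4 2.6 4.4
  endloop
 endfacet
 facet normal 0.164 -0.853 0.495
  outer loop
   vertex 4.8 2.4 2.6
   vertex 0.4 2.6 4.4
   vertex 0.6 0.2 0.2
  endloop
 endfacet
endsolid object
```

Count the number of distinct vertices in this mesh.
8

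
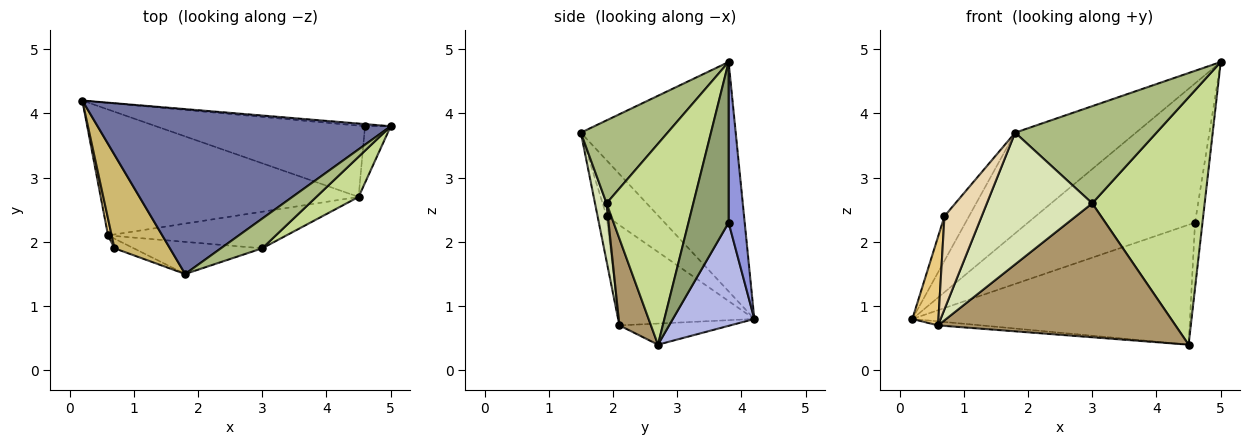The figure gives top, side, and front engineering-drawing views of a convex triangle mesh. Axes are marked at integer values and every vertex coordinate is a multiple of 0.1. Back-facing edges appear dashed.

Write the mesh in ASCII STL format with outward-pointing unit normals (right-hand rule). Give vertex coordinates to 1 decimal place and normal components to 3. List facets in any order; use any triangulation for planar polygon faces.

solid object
 facet normal -0.555 0.433 0.710
  outer loop
   vertex 1.8 1.5 3.7
   vertex 5.0 3.8 4.8
   vertex 0.2 4.2 0.8
  endloop
 endfacet
 facet normal -0.082 0.032 -0.996
  outer loop
   vertex 0.6 2.1 0.7
   vertex 0.2 4.2 0.8
   vertex 4.5 2.7 0.4
  endloop
 endfacet
 facet normal 0.096 0.995 -0.015
  outer loop
   vertex 4.6 3.8 2.3
   vertex 0.2 4.2 0.8
   vertex 5.0 3.8 4.8
  endloop
 endfacet
 facet normal 0.245 0.833 -0.495
  outer loop
   vertex 4.6 3.8 2.3
   vertex 4.5 2.7 0.4
   vertex 0.2 4.2 0.8
  endloop
 endfacet
 facet normal 0.971 0.180 -0.155
  outer loop
   vertex 4.6 3.8 2.3
   vertex 5.0 3.8 4.8
   vertex 4.5 2.7 0.4
  endloop
 endfacet
 facet normal 0.506 -0.825 0.252
  outer loop
   vertex 3.0 1.9 2.6
   vertex 5.0 3.8 4.8
   vertex 1.8 1.5 3.7
  endloop
 endfacet
 facet normal 0.606 -0.785 0.127
  outer loop
   vertex 3.0 1.9 2.6
   vertex 4.5 2.7 0.4
   vertex 5.0 3.8 4.8
  endloop
 endfacet
 facet normal 0.106 -0.966 -0.236
  outer loop
   vertex 3.0 1.9 2.6
   vertex 1.8 1.5 3.7
   vertex 0.6 2.1 0.7
  endloop
 endfacet
 facet normal 0.127 -0.957 -0.261
  outer loop
   vertex 3.0 1.9 2.6
   vertex 0.6 2.1 0.7
   vertex 4.5 2.7 0.4
  endloop
 endfacet
 facet normal -0.673 0.318 0.668
  outer loop
   vertex 0.7 1.9 2.4
   vertex 1.8 1.5 3.7
   vertex 0.2 4.2 0.8
  endloop
 endfacet
 facet normal -0.981 -0.189 0.036
  outer loop
   vertex 0.7 1.9 2.4
   vertex 0.2 4.2 0.8
   vertex 0.6 2.1 0.7
  endloop
 endfacet
 facet normal -0.233 -0.967 -0.100
  outer loop
   vertex 0.7 1.9 2.4
   vertex 0.6 2.1 0.7
   vertex 1.8 1.5 3.7
  endloop
 endfacet
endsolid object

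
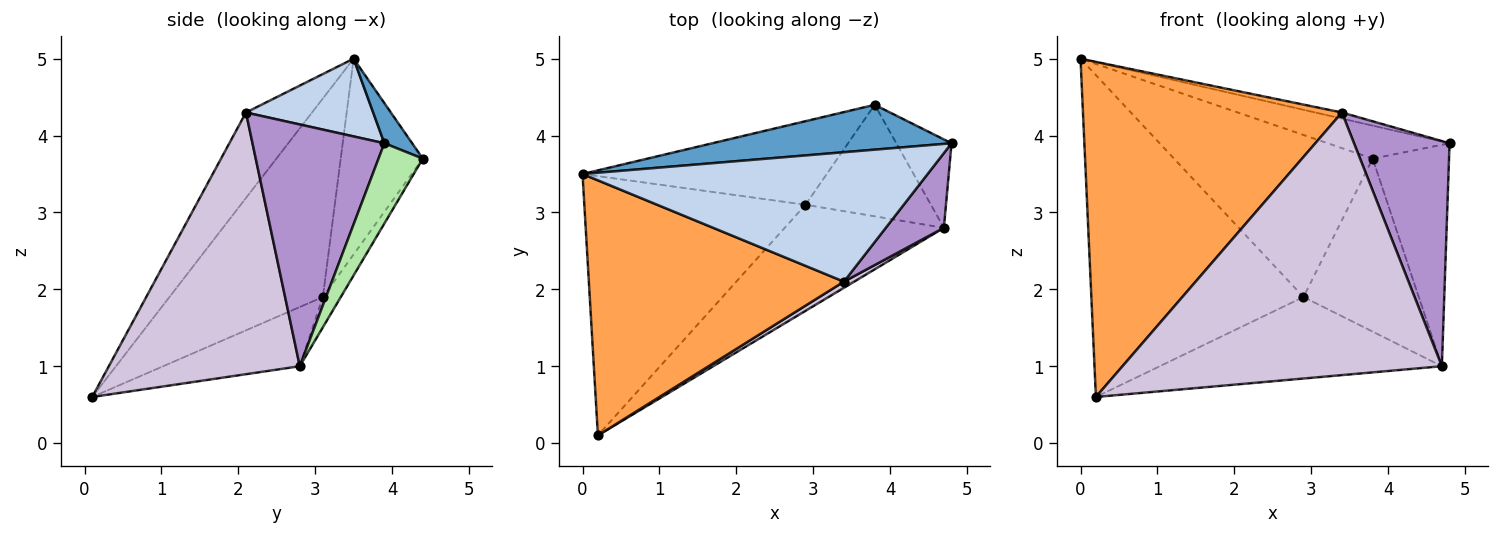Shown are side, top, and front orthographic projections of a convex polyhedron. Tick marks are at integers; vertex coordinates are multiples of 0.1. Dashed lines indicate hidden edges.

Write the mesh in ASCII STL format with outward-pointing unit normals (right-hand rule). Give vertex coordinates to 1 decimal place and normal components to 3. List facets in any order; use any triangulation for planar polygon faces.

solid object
 facet normal 0.134 0.587 0.798
  outer loop
   vertex 3.8 4.4 3.7
   vertex 0.0 3.5 5.0
   vertex 4.8 3.9 3.9
  endloop
 endfacet
 facet normal 0.220 0.046 0.975
  outer loop
   vertex 3.4 2.1 4.3
   vertex 4.8 3.9 3.9
   vertex 0.0 3.5 5.0
  endloop
 endfacet
 facet normal -0.199 -0.780 0.594
  outer loop
   vertex 3.4 2.1 4.3
   vertex 0.0 3.5 5.0
   vertex 0.2 0.1 0.6
  endloop
 endfacet
 facet normal -0.491 0.679 -0.547
  outer loop
   vertex 2.9 3.1 1.9
   vertex 0.2 0.1 0.6
   vertex 0.0 3.5 5.0
  endloop
 endfacet
 facet normal -0.345 0.834 -0.430
  outer loop
   vertex 2.9 3.1 1.9
   vertex 0.0 3.5 5.0
   vertex 3.8 4.4 3.7
  endloop
 endfacet
 facet normal 0.474 0.818 -0.327
  outer loop
   vertex 4.7 2.8 1.0
   vertex 3.8 4.4 3.7
   vertex 4.8 3.9 3.9
  endloop
 endfacet
 facet normal -0.130 0.833 -0.537
  outer loop
   vertex 4.7 2.8 1.0
   vertex 2.9 3.1 1.9
   vertex 3.8 4.4 3.7
  endloop
 endfacet
 facet normal -0.283 0.584 -0.761
  outer loop
   vertex 4.7 2.8 1.0
   vertex 0.2 0.1 0.6
   vertex 2.9 3.1 1.9
  endloop
 endfacet
 facet normal 0.795 -0.576 0.191
  outer loop
   vertex 4.7 2.8 1.0
   vertex 4.8 3.9 3.9
   vertex 3.4 2.1 4.3
  endloop
 endfacet
 facet normal 0.513 -0.858 0.020
  outer loop
   vertex 4.7 2.8 1.0
   vertex 3.4 2.1 4.3
   vertex 0.2 0.1 0.6
  endloop
 endfacet
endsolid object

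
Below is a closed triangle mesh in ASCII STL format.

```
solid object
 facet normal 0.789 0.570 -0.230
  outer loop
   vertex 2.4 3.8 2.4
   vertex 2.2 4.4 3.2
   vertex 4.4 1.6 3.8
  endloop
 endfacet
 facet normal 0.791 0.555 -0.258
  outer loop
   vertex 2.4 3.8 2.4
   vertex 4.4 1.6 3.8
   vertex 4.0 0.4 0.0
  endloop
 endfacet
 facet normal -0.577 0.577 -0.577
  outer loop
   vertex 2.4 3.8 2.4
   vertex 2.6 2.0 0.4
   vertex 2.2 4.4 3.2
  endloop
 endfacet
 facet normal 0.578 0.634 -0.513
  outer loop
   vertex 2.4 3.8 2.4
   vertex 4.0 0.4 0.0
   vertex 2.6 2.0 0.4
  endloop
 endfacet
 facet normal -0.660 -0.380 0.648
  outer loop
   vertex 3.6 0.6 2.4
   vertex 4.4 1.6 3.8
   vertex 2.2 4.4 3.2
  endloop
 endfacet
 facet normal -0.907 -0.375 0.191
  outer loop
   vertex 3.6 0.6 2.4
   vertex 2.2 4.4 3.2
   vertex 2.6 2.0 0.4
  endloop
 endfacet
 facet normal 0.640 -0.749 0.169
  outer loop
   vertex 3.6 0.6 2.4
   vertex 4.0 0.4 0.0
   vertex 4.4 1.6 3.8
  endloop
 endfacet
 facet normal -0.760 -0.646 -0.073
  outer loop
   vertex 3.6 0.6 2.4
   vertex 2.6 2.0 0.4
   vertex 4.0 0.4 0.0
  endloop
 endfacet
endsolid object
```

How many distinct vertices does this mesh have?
6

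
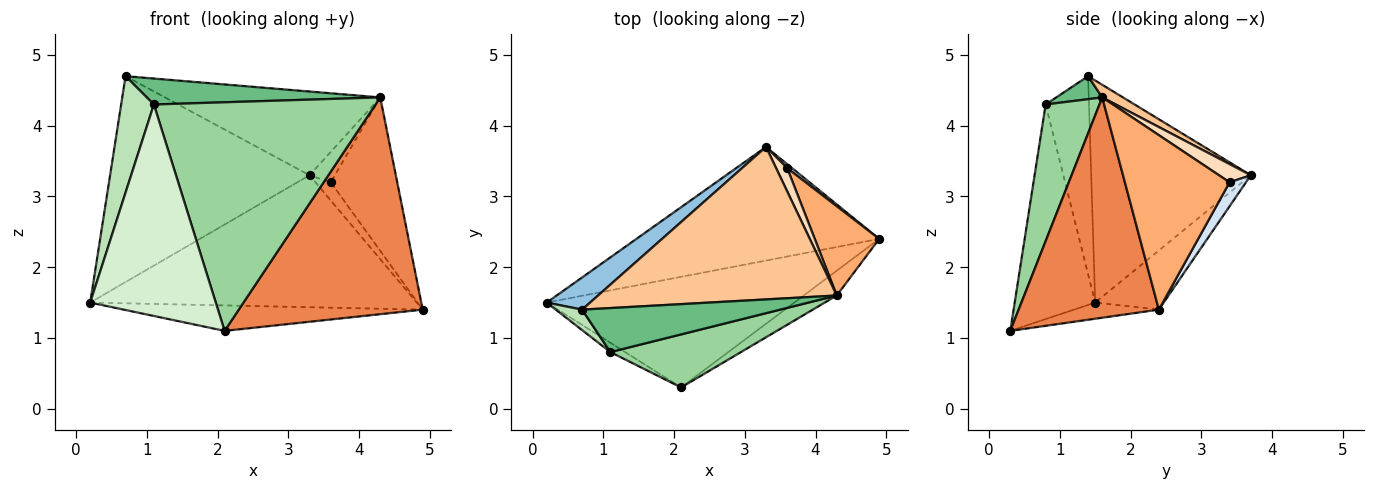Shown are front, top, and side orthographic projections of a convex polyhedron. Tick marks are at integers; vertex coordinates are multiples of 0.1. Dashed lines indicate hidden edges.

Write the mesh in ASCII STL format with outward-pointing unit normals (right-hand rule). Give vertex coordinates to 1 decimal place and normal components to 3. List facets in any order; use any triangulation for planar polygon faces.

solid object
 facet normal -0.157 0.748 -0.644
  outer loop
   vertex 3.3 3.7 3.3
   vertex 4.9 2.4 1.4
   vertex 0.2 1.5 1.5
  endloop
 endfacet
 facet normal -0.620 0.775 0.121
  outer loop
   vertex 0.7 1.4 4.7
   vertex 3.3 3.7 3.3
   vertex 0.2 1.5 1.5
  endloop
 endfacet
 facet normal -0.064 0.224 -0.973
  outer loop
   vertex 2.1 0.3 1.1
   vertex 0.2 1.5 1.5
   vertex 4.9 2.4 1.4
  endloop
 endfacet
 facet normal 0.724 0.674 0.148
  outer loop
   vertex 3.6 3.4 3.2
   vertex 4.9 2.4 1.4
   vertex 3.3 3.7 3.3
  endloop
 endfacet
 facet normal 0.604 -0.792 -0.090
  outer loop
   vertex 4.3 1.6 4.4
   vertex 2.1 0.3 1.1
   vertex 4.9 2.4 1.4
  endloop
 endfacet
 facet normal 0.806 0.512 0.298
  outer loop
   vertex 4.3 1.6 4.4
   vertex 4.9 2.4 1.4
   vertex 3.6 3.4 3.2
  endloop
 endfacet
 facet normal 0.046 0.481 0.876
  outer loop
   vertex 4.3 1.6 4.4
   vertex 3.3 3.7 3.3
   vertex 0.7 1.4 4.7
  endloop
 endfacet
 facet normal 0.706 0.562 0.431
  outer loop
   vertex 4.3 1.6 4.4
   vertex 3.6 3.4 3.2
   vertex 3.3 3.7 3.3
  endloop
 endfacet
 facet normal 0.100 -0.505 0.857
  outer loop
   vertex 1.1 0.8 4.3
   vertex 4.3 1.6 4.4
   vertex 0.7 1.4 4.7
  endloop
 endfacet
 facet normal 0.230 -0.948 0.220
  outer loop
   vertex 1.1 0.8 4.3
   vertex 2.1 0.3 1.1
   vertex 4.3 1.6 4.4
  endloop
 endfacet
 facet normal -0.794 -0.599 0.105
  outer loop
   vertex 1.1 0.8 4.3
   vertex 0.7 1.4 4.7
   vertex 0.2 1.5 1.5
  endloop
 endfacet
 facet normal -0.539 -0.841 -0.037
  outer loop
   vertex 1.1 0.8 4.3
   vertex 0.2 1.5 1.5
   vertex 2.1 0.3 1.1
  endloop
 endfacet
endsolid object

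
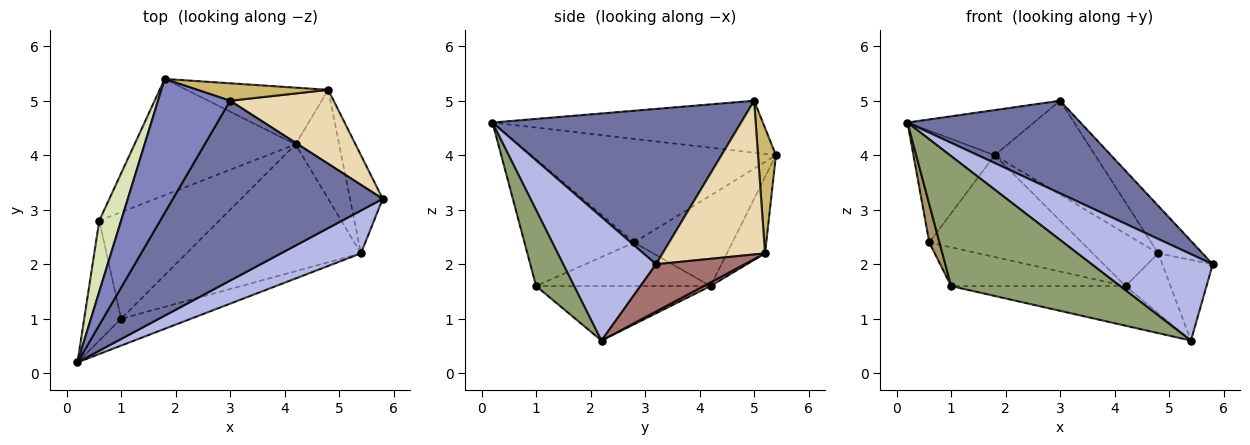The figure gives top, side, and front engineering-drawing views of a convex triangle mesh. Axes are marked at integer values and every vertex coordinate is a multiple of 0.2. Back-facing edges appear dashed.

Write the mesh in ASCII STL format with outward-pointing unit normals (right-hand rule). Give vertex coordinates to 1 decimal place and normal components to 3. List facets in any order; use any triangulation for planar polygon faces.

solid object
 facet normal 0.550 -0.383 0.743
  outer loop
   vertex 3.0 5.0 5.0
   vertex 0.2 0.2 4.6
   vertex 5.8 3.2 2.0
  endloop
 endfacet
 facet normal -0.564 0.264 0.782
  outer loop
   vertex 3.0 5.0 5.0
   vertex 1.8 5.4 4.0
   vertex 0.2 0.2 4.6
  endloop
 endfacet
 facet normal -0.286 0.286 -0.915
  outer loop
   vertex 5.4 2.2 0.6
   vertex 1.0 1.0 1.6
   vertex 4.2 4.2 1.6
  endloop
 endfacet
 facet normal 0.566 -0.739 0.366
  outer loop
   vertex 5.4 2.2 0.6
   vertex 5.8 3.2 2.0
   vertex 0.2 0.2 4.6
  endloop
 endfacet
 facet normal 0.216 -0.956 -0.197
  outer loop
   vertex 5.4 2.2 0.6
   vertex 0.2 0.2 4.6
   vertex 1.0 1.0 1.6
  endloop
 endfacet
 facet normal -0.390 0.606 -0.693
  outer loop
   vertex 0.6 2.8 2.4
   vertex 1.8 5.4 4.0
   vertex 4.2 4.2 1.6
  endloop
 endfacet
 facet normal -0.323 0.323 -0.889
  outer loop
   vertex 0.6 2.8 2.4
   vertex 4.2 4.2 1.6
   vertex 1.0 1.0 1.6
  endloop
 endfacet
 facet normal -0.931 0.309 0.196
  outer loop
   vertex 0.6 2.8 2.4
   vertex 0.2 0.2 4.6
   vertex 1.8 5.4 4.0
  endloop
 endfacet
 facet normal -0.956 -0.089 -0.279
  outer loop
   vertex 0.6 2.8 2.4
   vertex 1.0 1.0 1.6
   vertex 0.2 0.2 4.6
  endloop
 endfacet
 facet normal 0.173 0.968 0.180
  outer loop
   vertex 4.8 5.2 2.2
   vertex 1.8 5.4 4.0
   vertex 3.0 5.0 5.0
  endloop
 endfacet
 facet normal -0.368 0.631 -0.683
  outer loop
   vertex 4.8 5.2 2.2
   vertex 4.2 4.2 1.6
   vertex 1.8 5.4 4.0
  endloop
 endfacet
 facet normal 0.781 0.338 0.526
  outer loop
   vertex 4.8 5.2 2.2
   vertex 3.0 5.0 5.0
   vertex 5.8 3.2 2.0
  endloop
 endfacet
 facet normal 0.745 0.424 -0.516
  outer loop
   vertex 4.8 5.2 2.2
   vertex 5.8 3.2 2.0
   vertex 5.4 2.2 0.6
  endloop
 endfacet
 facet normal 0.073 0.481 -0.874
  outer loop
   vertex 4.8 5.2 2.2
   vertex 5.4 2.2 0.6
   vertex 4.2 4.2 1.6
  endloop
 endfacet
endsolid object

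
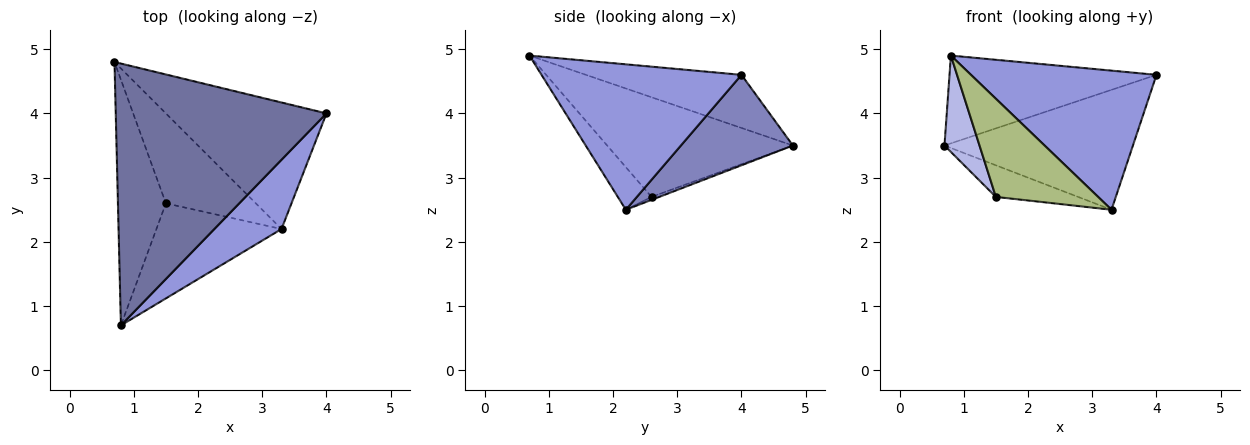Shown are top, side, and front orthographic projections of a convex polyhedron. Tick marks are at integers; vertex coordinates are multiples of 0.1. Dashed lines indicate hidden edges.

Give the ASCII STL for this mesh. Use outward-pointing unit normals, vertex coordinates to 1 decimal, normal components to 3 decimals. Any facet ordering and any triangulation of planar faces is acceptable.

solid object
 facet normal -0.232 0.309 0.922
  outer loop
   vertex 0.8 0.7 4.9
   vertex 4.0 4.0 4.6
   vertex 0.7 4.8 3.5
  endloop
 endfacet
 facet normal 0.378 0.637 -0.672
  outer loop
   vertex 3.3 2.2 2.5
   vertex 0.7 4.8 3.5
   vertex 4.0 4.0 4.6
  endloop
 endfacet
 facet normal 0.694 -0.644 0.321
  outer loop
   vertex 3.3 2.2 2.5
   vertex 4.0 4.0 4.6
   vertex 0.8 0.7 4.9
  endloop
 endfacet
 facet normal -0.888 -0.168 -0.427
  outer loop
   vertex 1.5 2.6 2.7
   vertex 0.8 0.7 4.9
   vertex 0.7 4.8 3.5
  endloop
 endfacet
 facet normal -0.031 0.332 -0.943
  outer loop
   vertex 1.5 2.6 2.7
   vertex 0.7 4.8 3.5
   vertex 3.3 2.2 2.5
  endloop
 endfacet
 facet normal -0.231 -0.699 -0.677
  outer loop
   vertex 1.5 2.6 2.7
   vertex 3.3 2.2 2.5
   vertex 0.8 0.7 4.9
  endloop
 endfacet
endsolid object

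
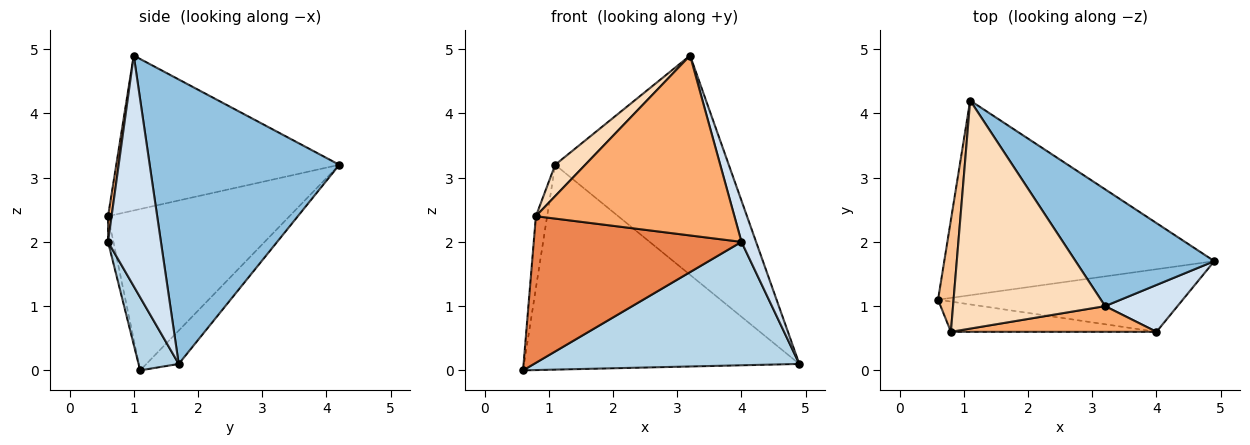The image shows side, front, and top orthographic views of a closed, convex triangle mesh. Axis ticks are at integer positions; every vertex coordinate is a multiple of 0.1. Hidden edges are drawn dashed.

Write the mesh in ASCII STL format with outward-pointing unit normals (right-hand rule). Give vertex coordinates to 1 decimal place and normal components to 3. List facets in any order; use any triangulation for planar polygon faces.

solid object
 facet normal -0.085 0.722 -0.686
  outer loop
   vertex 1.1 4.2 3.2
   vertex 4.9 1.7 0.1
   vertex 0.6 1.1 0.0
  endloop
 endfacet
 facet normal 0.694 0.635 0.338
  outer loop
   vertex 3.2 1.0 4.9
   vertex 4.9 1.7 0.1
   vertex 1.1 4.2 3.2
  endloop
 endfacet
 facet normal 0.134 -0.884 -0.448
  outer loop
   vertex 4.0 0.6 2.0
   vertex 0.6 1.1 0.0
   vertex 4.9 1.7 0.1
  endloop
 endfacet
 facet normal 0.923 -0.255 0.290
  outer loop
   vertex 4.0 0.6 2.0
   vertex 4.9 1.7 0.1
   vertex 3.2 1.0 4.9
  endloop
 endfacet
 facet normal -0.025 -0.979 -0.202
  outer loop
   vertex 0.8 0.6 2.4
   vertex 0.6 1.1 0.0
   vertex 4.0 0.6 2.0
  endloop
 endfacet
 facet normal 0.018 -0.990 0.141
  outer loop
   vertex 0.8 0.6 2.4
   vertex 4.0 0.6 2.0
   vertex 3.2 1.0 4.9
  endloop
 endfacet
 facet normal -0.994 0.062 0.096
  outer loop
   vertex 0.8 0.6 2.4
   vertex 1.1 4.2 3.2
   vertex 0.6 1.1 0.0
  endloop
 endfacet
 facet normal -0.710 -0.096 0.697
  outer loop
   vertex 0.8 0.6 2.4
   vertex 3.2 1.0 4.9
   vertex 1.1 4.2 3.2
  endloop
 endfacet
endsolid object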